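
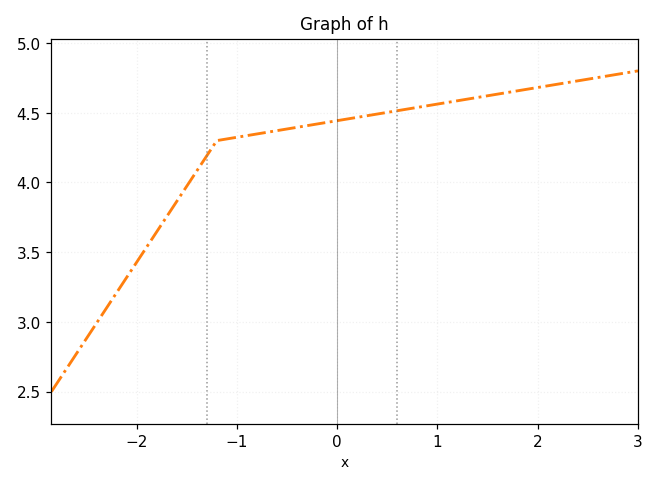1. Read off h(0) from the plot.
4.44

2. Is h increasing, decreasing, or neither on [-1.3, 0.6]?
increasing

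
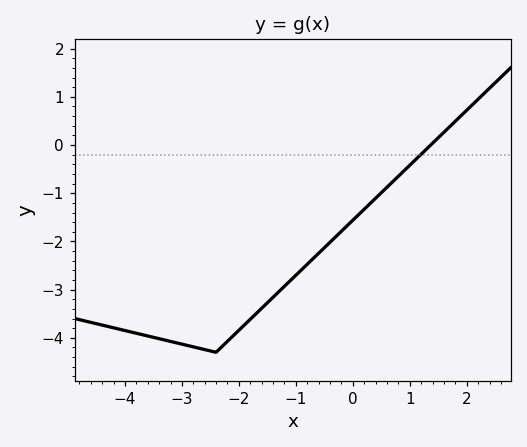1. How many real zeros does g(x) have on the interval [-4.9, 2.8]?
1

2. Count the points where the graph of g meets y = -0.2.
1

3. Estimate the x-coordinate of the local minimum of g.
-2.4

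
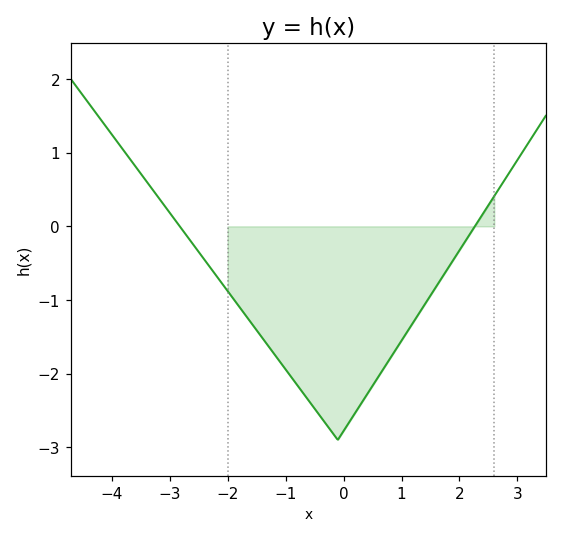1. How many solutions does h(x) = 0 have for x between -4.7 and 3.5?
2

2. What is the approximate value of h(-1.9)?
-0.986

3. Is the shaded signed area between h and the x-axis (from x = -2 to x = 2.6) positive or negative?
negative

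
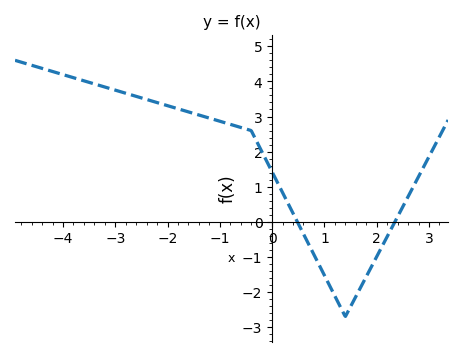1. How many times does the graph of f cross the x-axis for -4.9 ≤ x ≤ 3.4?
2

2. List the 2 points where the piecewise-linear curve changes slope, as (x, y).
(-0.4, 2.6); (1.4, -2.7)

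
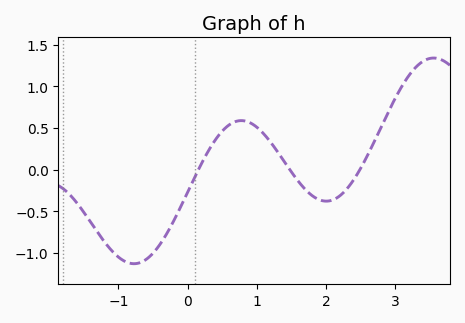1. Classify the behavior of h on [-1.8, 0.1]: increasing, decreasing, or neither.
neither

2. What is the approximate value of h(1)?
0.5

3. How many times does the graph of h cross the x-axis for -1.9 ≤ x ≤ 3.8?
3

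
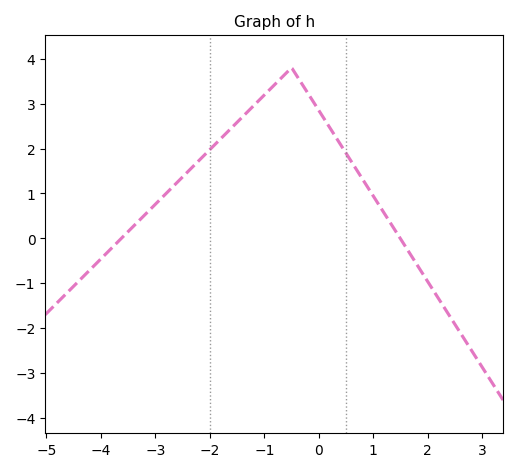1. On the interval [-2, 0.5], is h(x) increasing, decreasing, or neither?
neither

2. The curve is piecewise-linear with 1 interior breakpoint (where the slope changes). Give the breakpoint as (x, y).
(-0.5, 3.8)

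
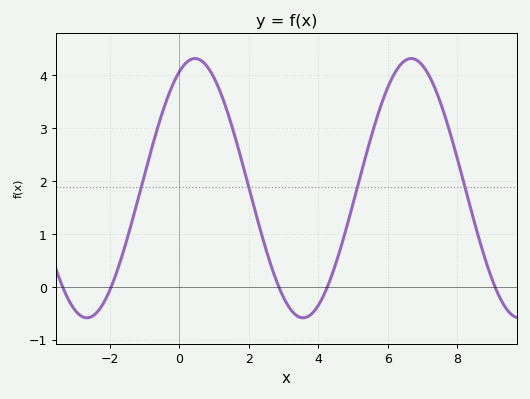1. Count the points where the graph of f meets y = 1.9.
4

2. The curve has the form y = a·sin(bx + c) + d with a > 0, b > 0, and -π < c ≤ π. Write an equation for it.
y = 2.45sin(1.01x + 1.11) + 1.87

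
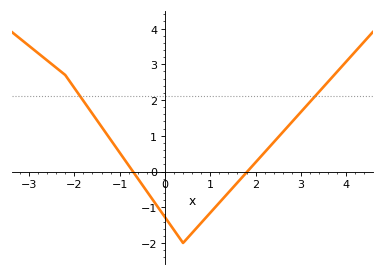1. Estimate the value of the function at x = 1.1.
-1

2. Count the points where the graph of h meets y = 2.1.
2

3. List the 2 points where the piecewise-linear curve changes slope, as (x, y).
(-2.2, 2.7); (0.4, -2)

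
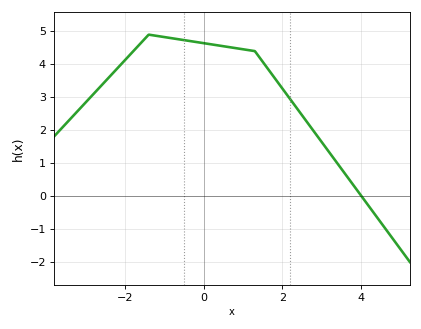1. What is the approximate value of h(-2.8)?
3.1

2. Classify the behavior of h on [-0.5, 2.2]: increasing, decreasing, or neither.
decreasing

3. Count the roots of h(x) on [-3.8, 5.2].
1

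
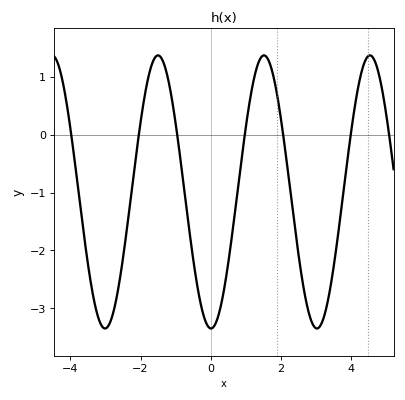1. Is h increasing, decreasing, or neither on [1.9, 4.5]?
neither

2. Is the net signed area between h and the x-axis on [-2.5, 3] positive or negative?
negative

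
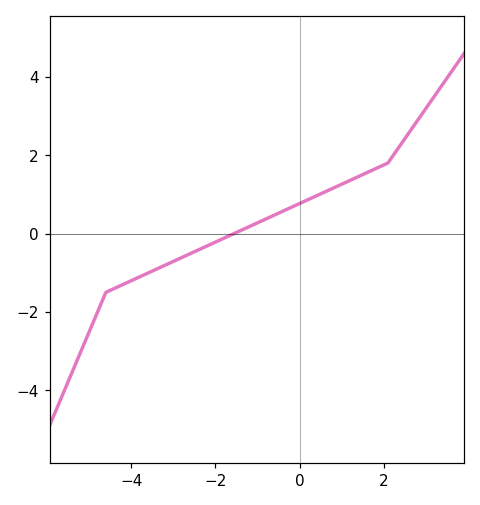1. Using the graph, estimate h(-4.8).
-2.01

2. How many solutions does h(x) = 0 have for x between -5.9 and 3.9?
1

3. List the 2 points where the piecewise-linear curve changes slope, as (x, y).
(-4.6, -1.5); (2.1, 1.8)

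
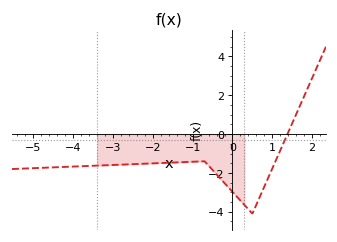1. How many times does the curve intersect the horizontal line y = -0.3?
1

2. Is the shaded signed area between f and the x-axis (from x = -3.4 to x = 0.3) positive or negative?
negative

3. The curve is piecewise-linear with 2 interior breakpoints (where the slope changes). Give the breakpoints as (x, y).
(-0.7, -1.4); (0.5, -4.1)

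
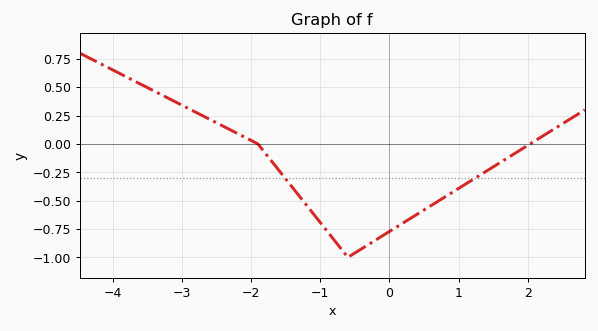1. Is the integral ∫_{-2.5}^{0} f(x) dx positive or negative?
negative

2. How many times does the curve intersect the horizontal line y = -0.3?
2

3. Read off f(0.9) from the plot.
-0.45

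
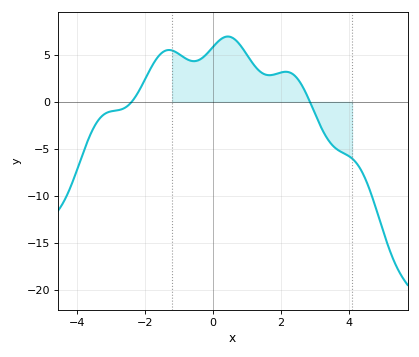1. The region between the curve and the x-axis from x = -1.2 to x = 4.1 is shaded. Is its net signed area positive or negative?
positive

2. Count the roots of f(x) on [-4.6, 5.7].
2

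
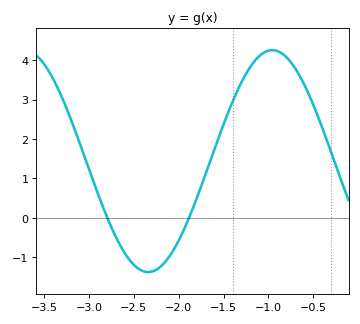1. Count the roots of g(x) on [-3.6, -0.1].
2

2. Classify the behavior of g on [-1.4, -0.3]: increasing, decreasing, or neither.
neither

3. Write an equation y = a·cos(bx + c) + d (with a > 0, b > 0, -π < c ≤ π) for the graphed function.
y = 2.81cos(2.27x + 2.17) + 1.44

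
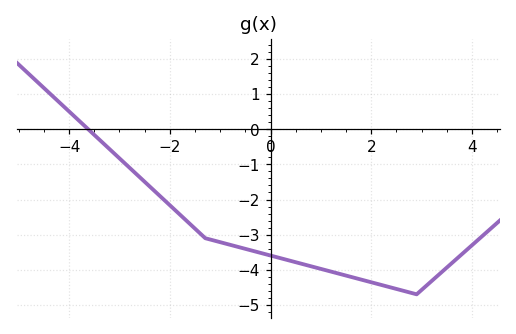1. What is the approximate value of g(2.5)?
-4.55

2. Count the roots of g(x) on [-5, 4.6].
1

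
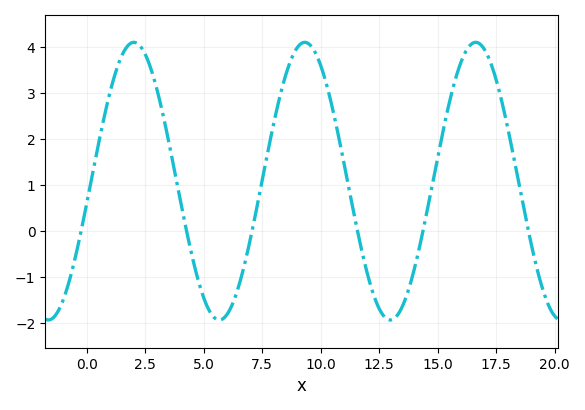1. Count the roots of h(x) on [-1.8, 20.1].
6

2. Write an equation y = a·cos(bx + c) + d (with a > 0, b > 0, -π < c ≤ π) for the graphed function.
y = 3.02cos(0.86x - 1.73) + 1.09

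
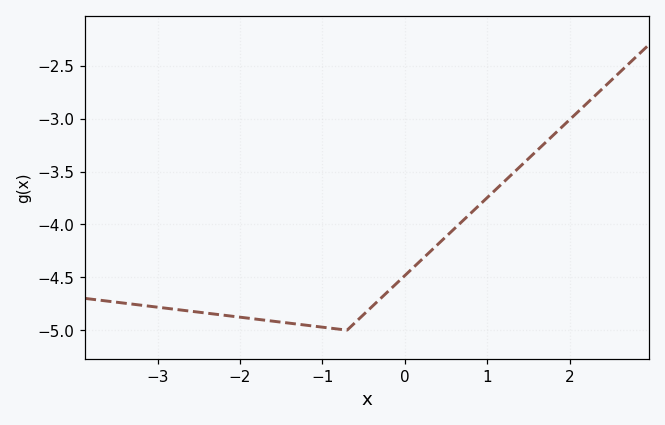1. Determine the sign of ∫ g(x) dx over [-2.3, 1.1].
negative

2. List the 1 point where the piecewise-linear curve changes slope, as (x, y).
(-0.7, -5)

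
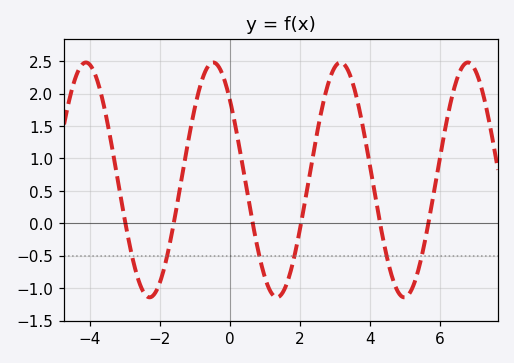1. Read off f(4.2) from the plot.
0.25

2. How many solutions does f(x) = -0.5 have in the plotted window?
6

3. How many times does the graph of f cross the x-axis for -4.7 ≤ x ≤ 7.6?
6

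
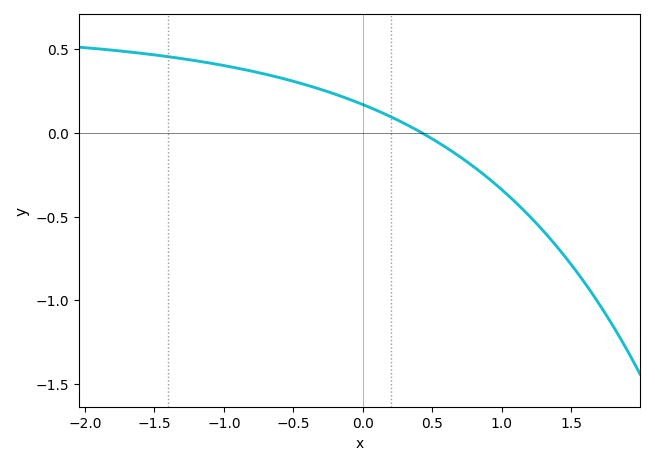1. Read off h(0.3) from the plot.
0.057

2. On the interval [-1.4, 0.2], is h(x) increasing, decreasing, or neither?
decreasing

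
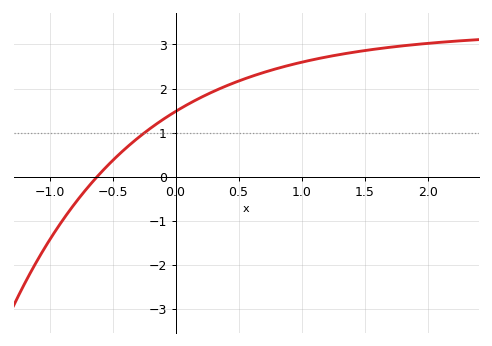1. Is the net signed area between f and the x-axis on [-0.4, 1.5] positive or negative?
positive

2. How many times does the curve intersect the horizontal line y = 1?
1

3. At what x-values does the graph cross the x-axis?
-0.622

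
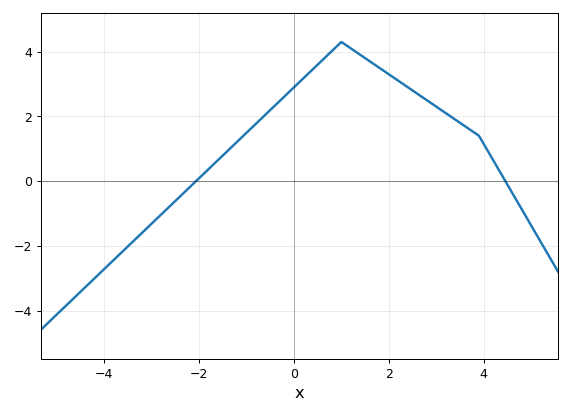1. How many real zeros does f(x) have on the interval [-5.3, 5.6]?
2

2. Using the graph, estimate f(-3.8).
-2.44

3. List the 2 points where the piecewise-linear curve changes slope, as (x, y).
(1, 4.3); (3.9, 1.4)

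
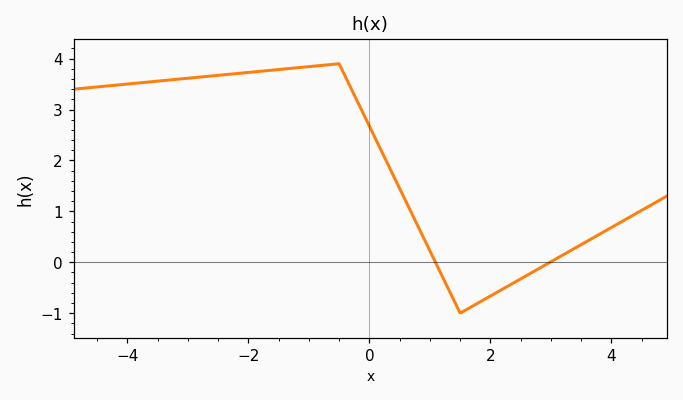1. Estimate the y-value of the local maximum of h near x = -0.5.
3.9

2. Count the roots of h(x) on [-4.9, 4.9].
2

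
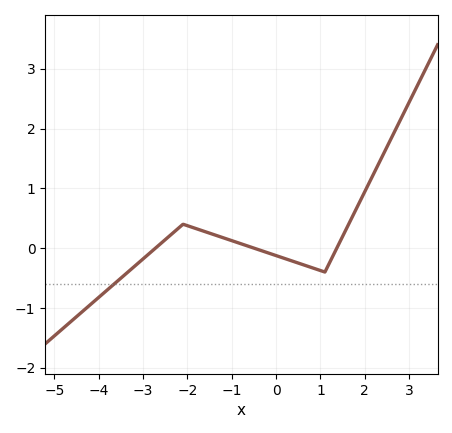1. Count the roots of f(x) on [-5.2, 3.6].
3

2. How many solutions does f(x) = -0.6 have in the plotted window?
1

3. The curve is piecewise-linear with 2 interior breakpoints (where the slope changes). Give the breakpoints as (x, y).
(-2.1, 0.4); (1.1, -0.4)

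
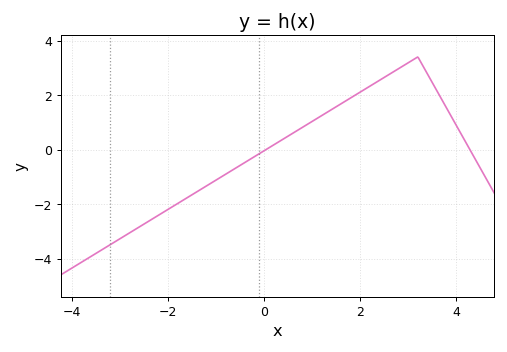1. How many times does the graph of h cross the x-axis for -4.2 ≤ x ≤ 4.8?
2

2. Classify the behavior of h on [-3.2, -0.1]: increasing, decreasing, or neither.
increasing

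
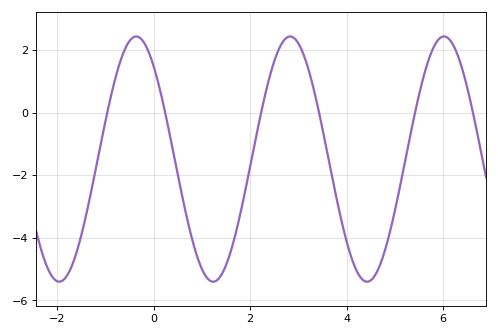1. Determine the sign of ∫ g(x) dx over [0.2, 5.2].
negative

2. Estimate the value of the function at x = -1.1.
-1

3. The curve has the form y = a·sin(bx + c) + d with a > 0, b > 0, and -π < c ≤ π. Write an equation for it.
y = 3.92sin(2x + 2.3) - 1.48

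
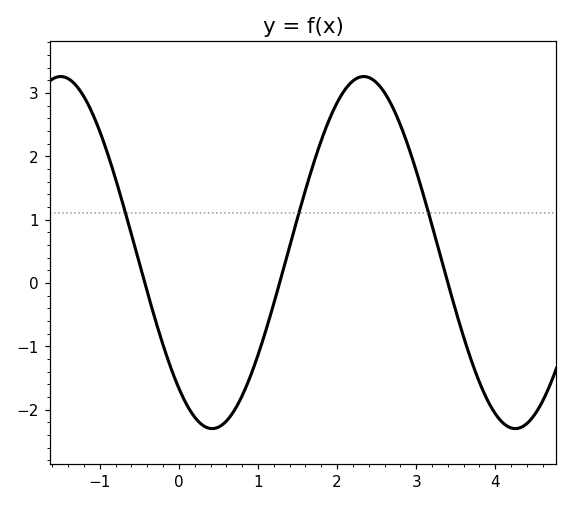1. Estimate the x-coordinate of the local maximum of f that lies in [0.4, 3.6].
2.3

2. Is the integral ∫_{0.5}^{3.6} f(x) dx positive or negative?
positive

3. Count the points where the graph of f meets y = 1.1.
3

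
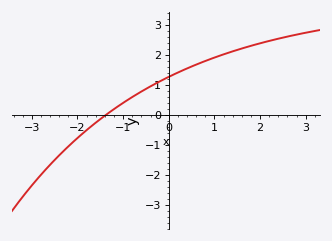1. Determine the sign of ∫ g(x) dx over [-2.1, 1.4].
positive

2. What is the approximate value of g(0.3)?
1.48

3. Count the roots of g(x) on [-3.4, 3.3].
1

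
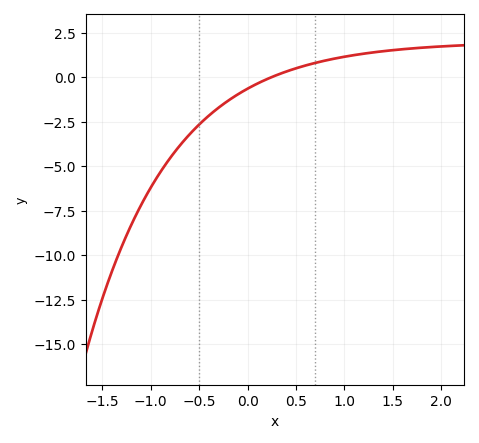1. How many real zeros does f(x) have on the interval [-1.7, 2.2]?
1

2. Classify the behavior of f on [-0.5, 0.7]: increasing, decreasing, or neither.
increasing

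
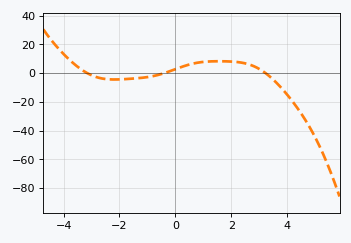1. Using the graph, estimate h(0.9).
7.61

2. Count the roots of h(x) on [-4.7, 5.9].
3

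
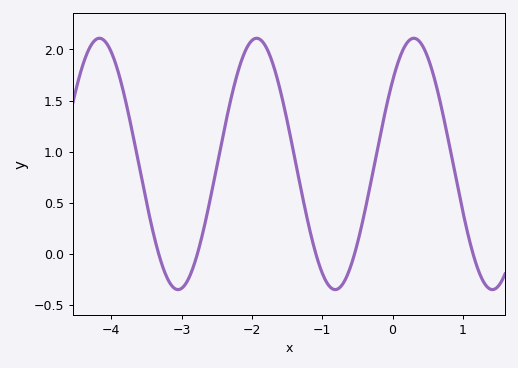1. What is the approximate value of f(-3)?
-0.35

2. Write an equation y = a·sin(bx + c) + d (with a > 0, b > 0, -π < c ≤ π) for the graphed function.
y = 1.23sin(2.8x + 0.72) + 0.88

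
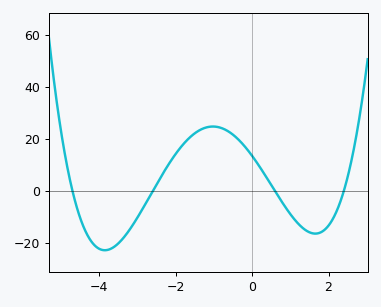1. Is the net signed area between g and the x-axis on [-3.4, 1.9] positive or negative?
positive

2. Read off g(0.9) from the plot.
-6.79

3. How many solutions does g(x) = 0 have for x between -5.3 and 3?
4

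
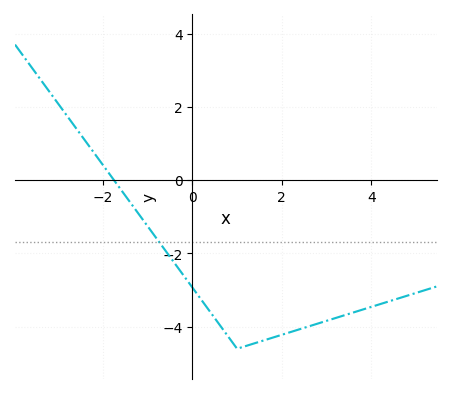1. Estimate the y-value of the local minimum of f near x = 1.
-4.6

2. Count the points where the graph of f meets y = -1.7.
1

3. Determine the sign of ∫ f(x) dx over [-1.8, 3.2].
negative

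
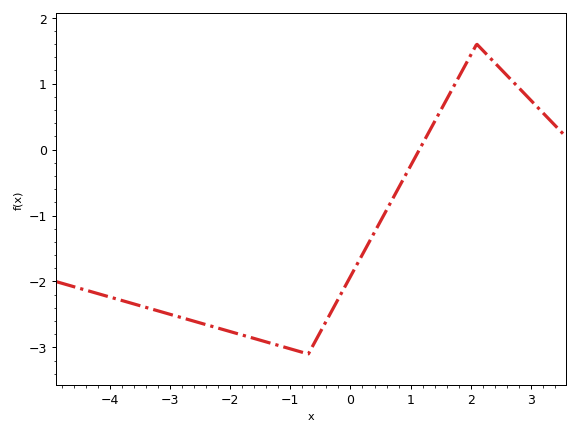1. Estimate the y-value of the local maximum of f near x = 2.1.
1.6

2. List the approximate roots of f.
1.2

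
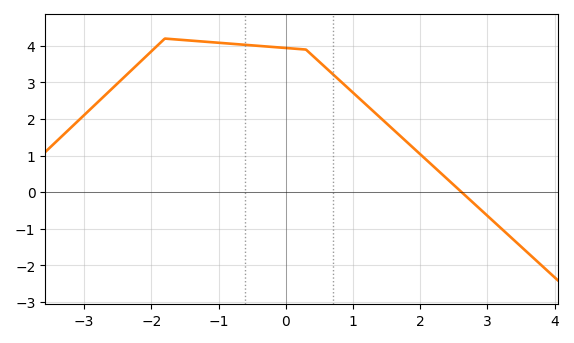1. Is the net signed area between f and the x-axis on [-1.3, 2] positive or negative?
positive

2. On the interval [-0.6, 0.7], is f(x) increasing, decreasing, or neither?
decreasing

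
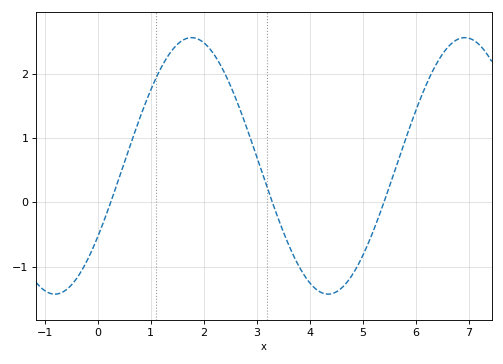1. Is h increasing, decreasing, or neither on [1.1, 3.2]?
neither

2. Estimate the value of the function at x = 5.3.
-0.2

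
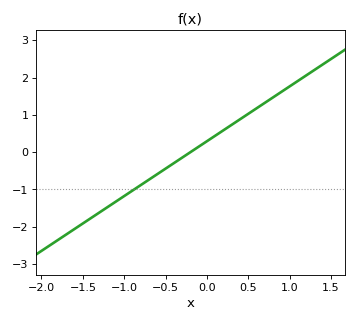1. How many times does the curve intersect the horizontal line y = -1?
1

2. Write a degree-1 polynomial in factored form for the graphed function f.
y = 1.47(x + 0.2)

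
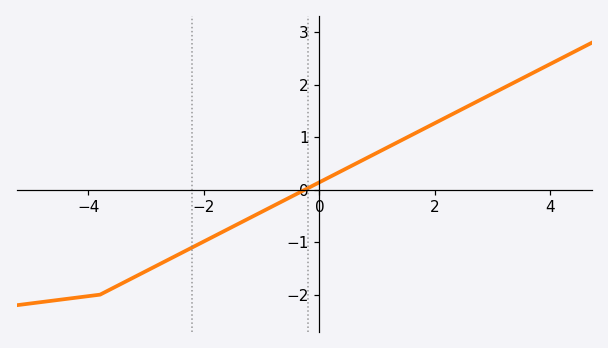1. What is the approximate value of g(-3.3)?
-1.7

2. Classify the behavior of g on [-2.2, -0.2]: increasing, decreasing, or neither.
increasing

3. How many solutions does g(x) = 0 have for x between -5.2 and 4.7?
1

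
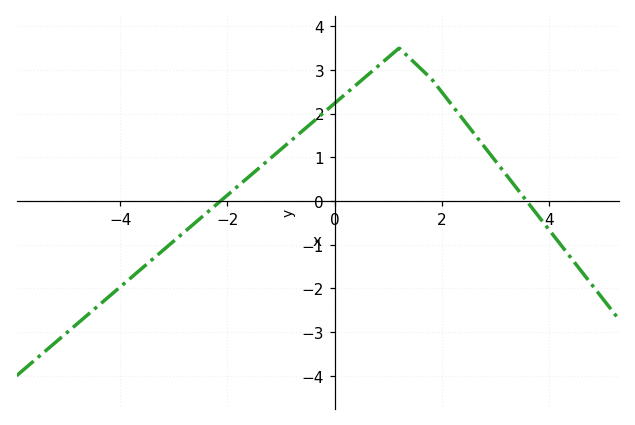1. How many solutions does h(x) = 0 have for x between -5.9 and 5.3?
2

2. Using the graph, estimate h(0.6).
2.87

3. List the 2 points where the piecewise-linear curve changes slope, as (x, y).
(1.2, 3.5); (1.8, 2.8)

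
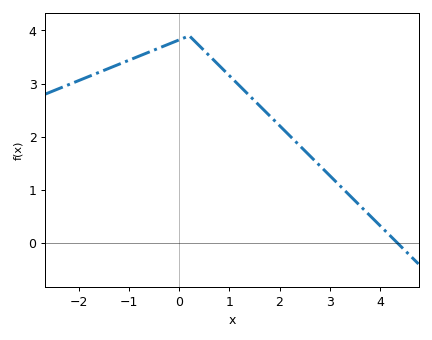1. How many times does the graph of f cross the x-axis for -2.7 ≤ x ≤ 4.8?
1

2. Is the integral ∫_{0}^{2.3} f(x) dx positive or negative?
positive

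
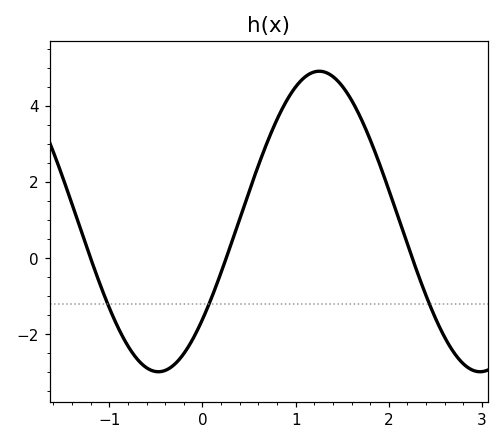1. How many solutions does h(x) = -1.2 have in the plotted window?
3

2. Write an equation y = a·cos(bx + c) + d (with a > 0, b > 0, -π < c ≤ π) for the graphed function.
y = 3.95cos(1.8x - 2.3) + 0.96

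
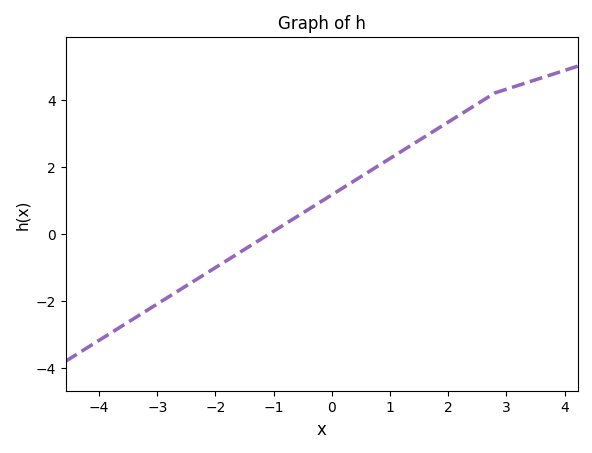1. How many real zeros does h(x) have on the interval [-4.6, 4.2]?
1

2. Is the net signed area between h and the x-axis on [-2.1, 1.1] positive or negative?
positive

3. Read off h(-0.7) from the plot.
0.4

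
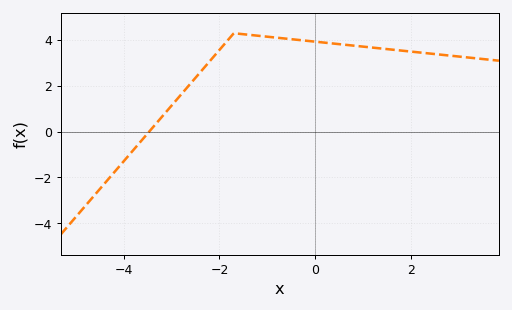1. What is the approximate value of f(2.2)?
3.4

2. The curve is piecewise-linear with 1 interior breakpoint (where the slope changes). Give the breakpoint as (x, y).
(-1.7, 4.3)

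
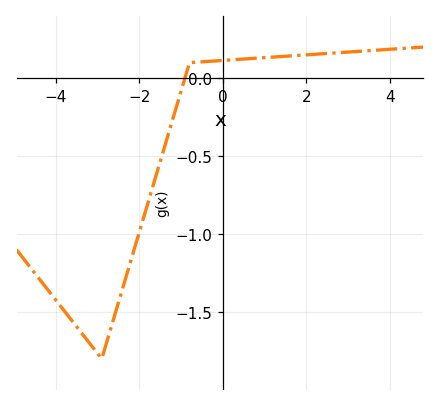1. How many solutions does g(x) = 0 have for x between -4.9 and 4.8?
1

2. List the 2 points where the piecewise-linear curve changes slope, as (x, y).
(-2.9, -1.8); (-0.8, 0.1)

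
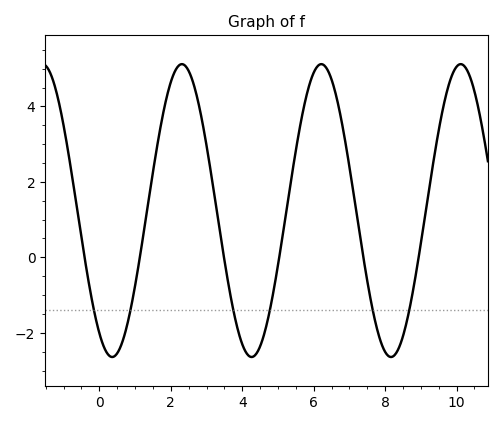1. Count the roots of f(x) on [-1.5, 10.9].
6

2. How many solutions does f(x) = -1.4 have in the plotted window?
6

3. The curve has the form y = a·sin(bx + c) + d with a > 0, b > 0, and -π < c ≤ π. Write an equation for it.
y = 3.88sin(1.6x - 2.1) + 1.24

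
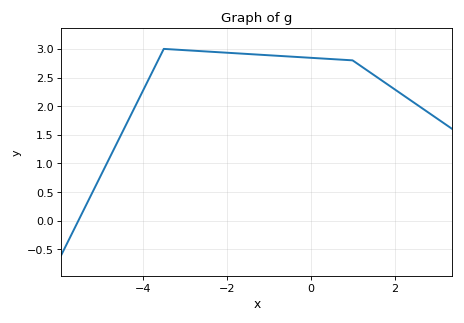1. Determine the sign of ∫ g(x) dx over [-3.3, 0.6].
positive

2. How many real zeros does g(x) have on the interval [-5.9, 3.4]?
1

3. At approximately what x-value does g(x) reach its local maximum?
-3.5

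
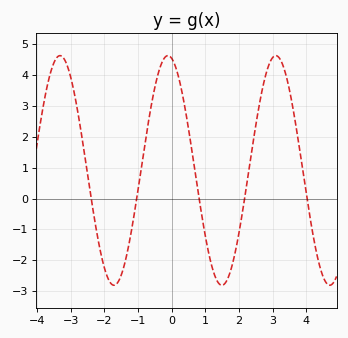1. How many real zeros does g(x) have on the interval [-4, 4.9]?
5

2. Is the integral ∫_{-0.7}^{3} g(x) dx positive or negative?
positive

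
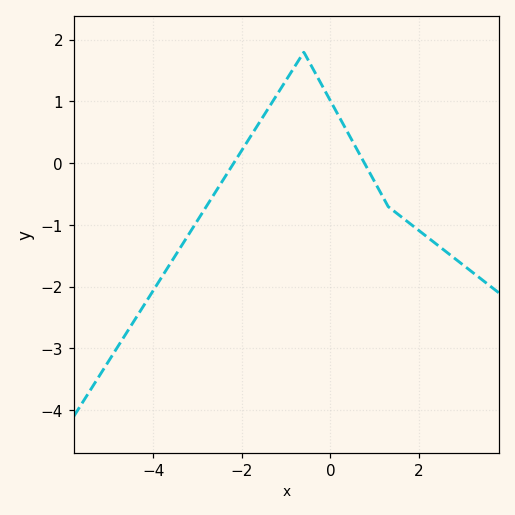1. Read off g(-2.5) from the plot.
-0.357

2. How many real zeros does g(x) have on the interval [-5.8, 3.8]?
2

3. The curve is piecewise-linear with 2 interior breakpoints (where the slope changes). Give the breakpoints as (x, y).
(-0.6, 1.8); (1.3, -0.7)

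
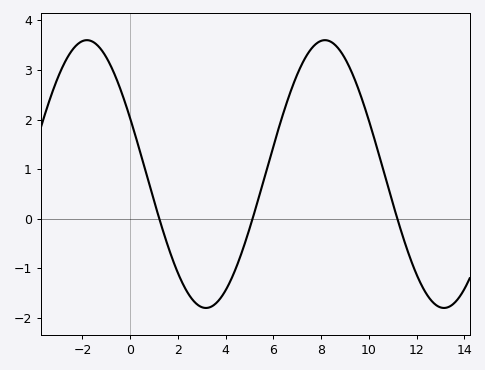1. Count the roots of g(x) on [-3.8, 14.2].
3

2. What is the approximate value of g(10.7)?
0.823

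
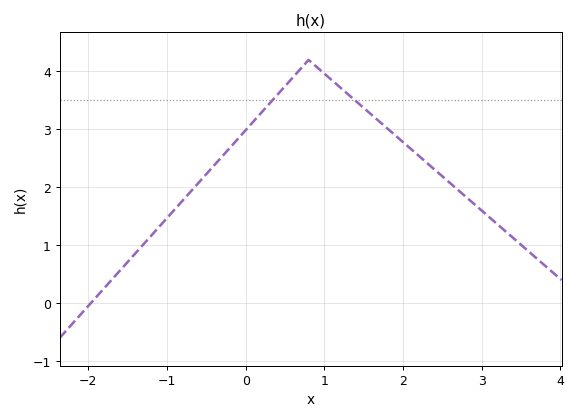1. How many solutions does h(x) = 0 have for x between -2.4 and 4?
1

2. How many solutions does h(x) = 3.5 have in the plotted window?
2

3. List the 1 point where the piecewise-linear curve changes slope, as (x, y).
(0.8, 4.2)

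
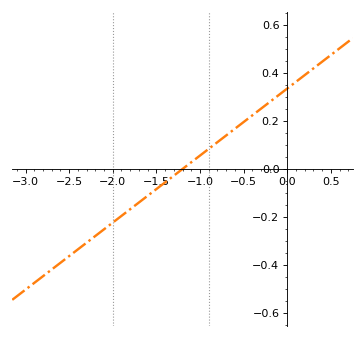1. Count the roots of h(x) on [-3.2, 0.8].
1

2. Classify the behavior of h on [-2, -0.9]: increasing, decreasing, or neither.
increasing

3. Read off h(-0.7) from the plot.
0.14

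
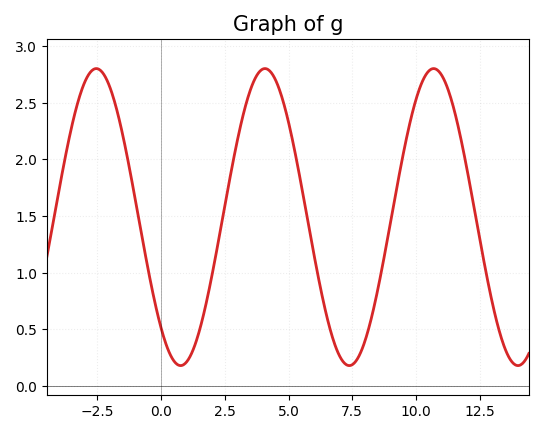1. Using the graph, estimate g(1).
0.211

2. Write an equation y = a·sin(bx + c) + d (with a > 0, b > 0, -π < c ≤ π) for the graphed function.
y = 1.31sin(0.95x - 2.3) + 1.49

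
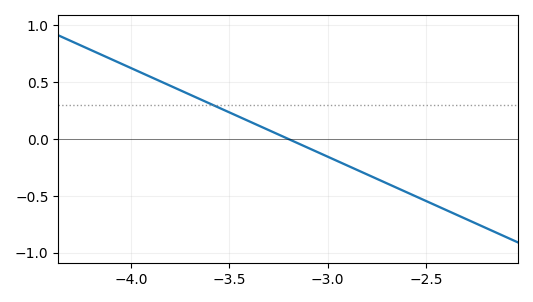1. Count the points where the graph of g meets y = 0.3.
1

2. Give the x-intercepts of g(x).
-3.2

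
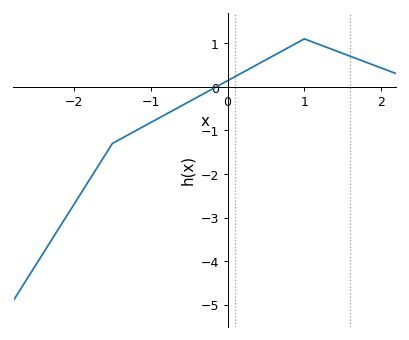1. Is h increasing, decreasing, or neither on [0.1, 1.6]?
neither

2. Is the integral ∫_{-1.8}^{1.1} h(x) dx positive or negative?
negative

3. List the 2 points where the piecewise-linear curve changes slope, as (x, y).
(-1.5, -1.3); (1, 1.1)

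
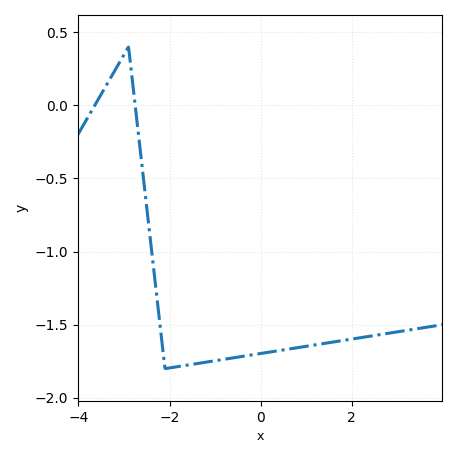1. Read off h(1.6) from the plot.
-1.62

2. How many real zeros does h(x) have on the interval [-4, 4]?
2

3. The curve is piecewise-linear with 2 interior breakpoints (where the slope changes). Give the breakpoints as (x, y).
(-2.9, 0.4); (-2.1, -1.8)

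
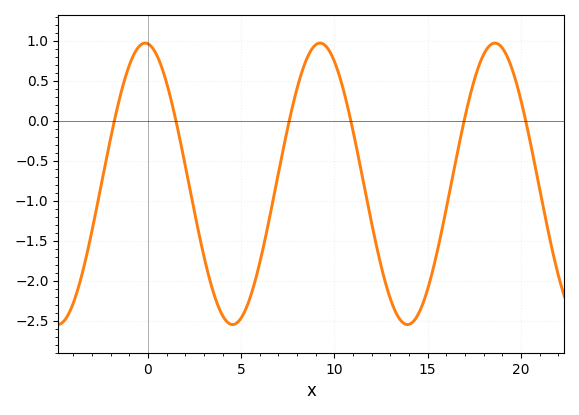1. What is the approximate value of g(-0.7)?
0.85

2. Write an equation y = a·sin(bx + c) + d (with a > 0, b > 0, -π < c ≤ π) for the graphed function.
y = 1.76sin(0.67x + 1.7) - 0.79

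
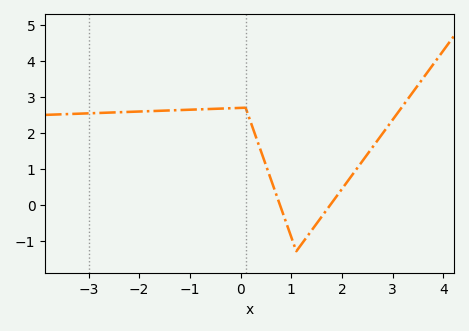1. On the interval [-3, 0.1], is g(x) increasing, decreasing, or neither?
increasing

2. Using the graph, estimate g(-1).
2.64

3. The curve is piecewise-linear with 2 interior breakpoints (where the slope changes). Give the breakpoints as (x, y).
(0.1, 2.7); (1.1, -1.3)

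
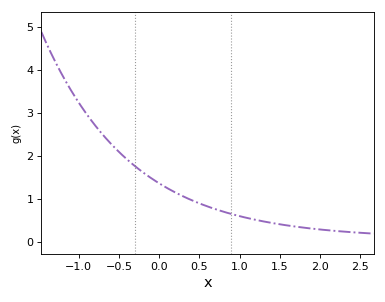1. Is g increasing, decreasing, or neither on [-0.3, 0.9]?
decreasing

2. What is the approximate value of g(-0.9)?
2.97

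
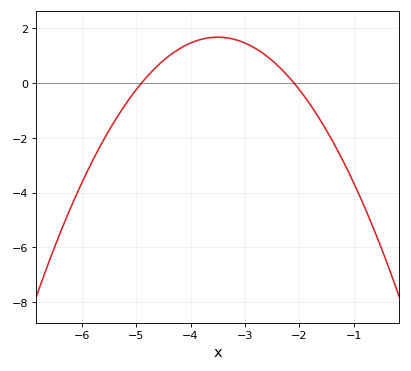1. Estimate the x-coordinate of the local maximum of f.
-3.5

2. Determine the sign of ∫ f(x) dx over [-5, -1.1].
positive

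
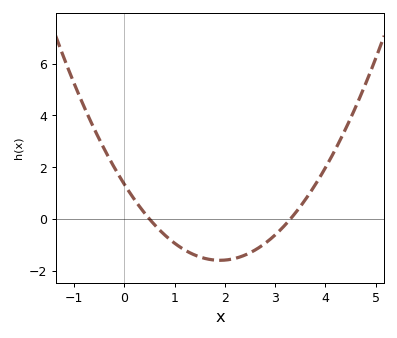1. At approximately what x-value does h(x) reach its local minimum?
1.9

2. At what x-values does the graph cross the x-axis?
0.5, 3.3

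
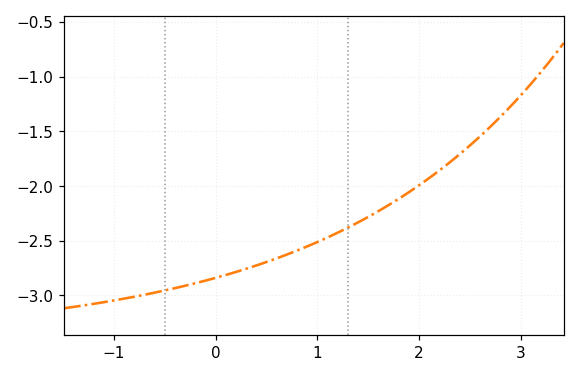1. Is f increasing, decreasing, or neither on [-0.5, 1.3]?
increasing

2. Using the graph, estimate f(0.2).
-2.8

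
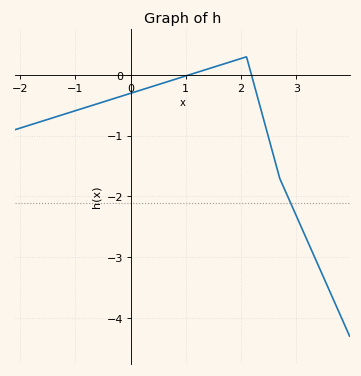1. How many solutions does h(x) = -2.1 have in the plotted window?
1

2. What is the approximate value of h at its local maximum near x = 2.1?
0.3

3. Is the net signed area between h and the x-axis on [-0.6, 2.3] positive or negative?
negative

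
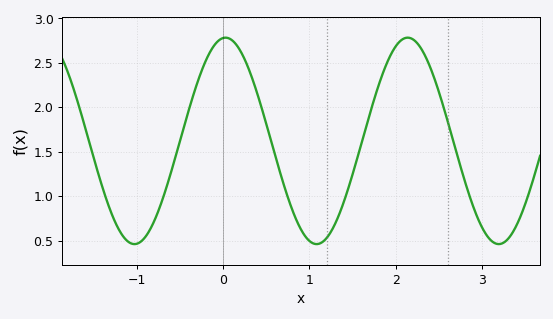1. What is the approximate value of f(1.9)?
2.5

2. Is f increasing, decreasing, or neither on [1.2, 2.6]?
neither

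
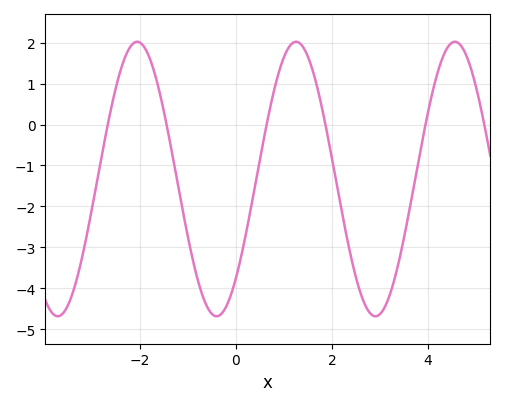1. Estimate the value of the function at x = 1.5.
1.66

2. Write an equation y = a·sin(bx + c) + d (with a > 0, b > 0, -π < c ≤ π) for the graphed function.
y = 3.35sin(1.9x - 0.81) - 1.33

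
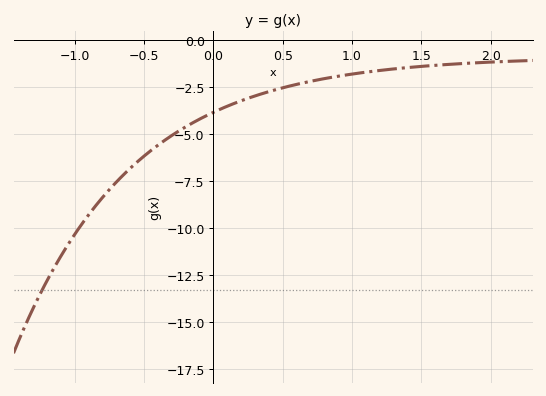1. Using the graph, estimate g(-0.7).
-7.6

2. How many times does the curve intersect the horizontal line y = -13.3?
1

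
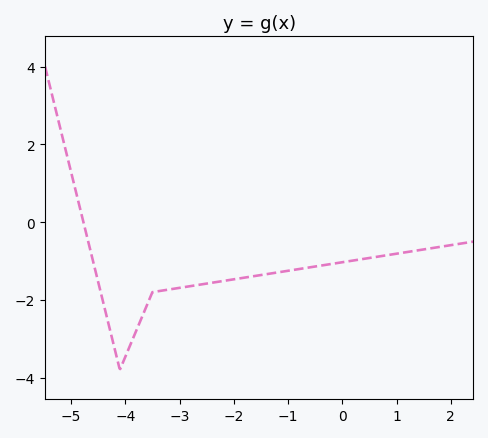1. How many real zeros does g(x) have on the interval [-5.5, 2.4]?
1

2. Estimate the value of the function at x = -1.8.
-1.4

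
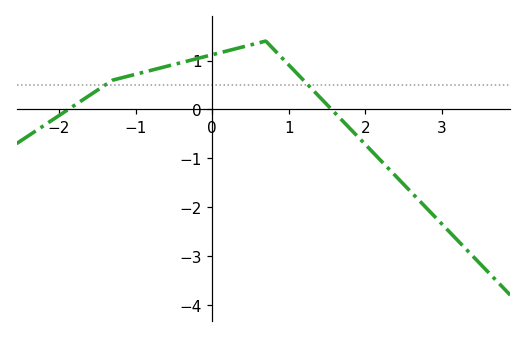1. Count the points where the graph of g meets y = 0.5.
2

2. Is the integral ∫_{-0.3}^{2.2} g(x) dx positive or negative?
positive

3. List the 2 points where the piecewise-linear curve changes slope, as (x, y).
(-1.3, 0.6); (0.7, 1.4)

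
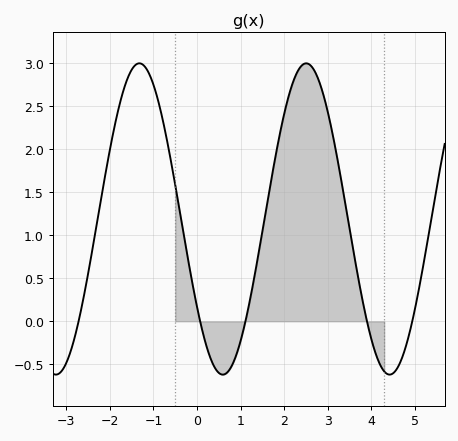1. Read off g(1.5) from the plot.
1.05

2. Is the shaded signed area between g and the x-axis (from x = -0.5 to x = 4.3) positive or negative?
positive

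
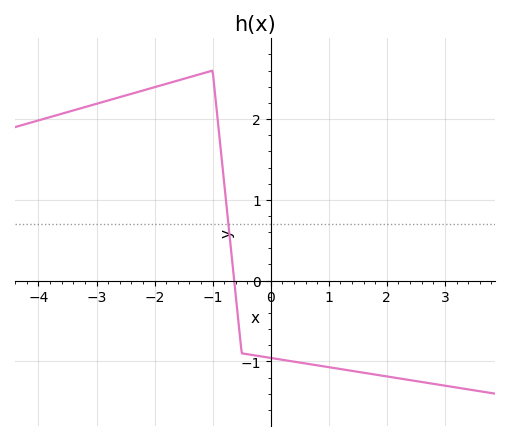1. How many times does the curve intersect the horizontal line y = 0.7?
1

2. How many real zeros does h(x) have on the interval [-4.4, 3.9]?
1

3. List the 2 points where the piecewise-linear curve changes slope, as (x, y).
(-1, 2.6); (-0.5, -0.9)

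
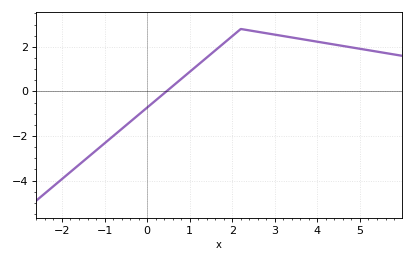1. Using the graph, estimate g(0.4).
0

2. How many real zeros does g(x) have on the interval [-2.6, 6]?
1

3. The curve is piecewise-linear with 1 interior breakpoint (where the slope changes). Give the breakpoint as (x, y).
(2.2, 2.8)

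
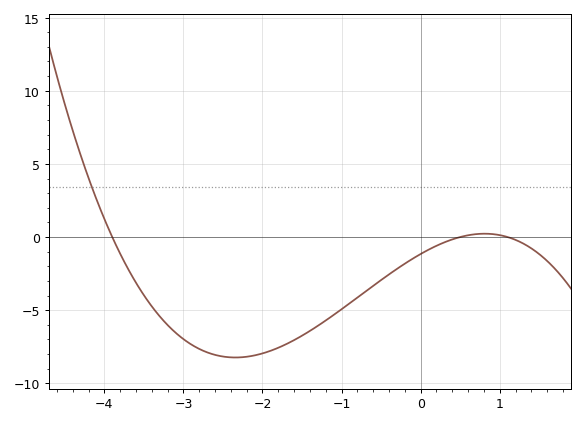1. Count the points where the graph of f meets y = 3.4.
1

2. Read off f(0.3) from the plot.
-0.5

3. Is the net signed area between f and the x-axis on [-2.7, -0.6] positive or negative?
negative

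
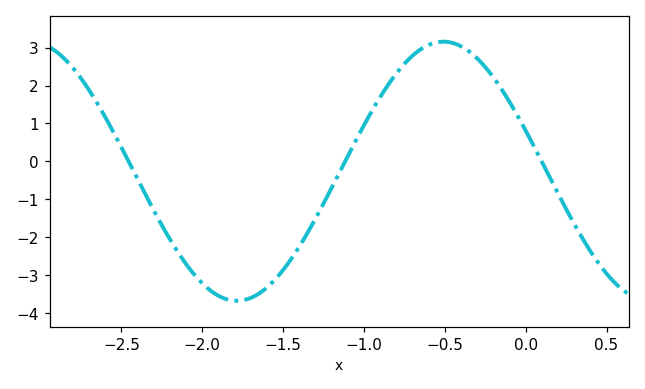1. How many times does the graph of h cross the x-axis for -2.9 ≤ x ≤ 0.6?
3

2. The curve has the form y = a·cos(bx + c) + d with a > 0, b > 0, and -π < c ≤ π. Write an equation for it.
y = 3.42cos(2.46x + 1.25) - 0.26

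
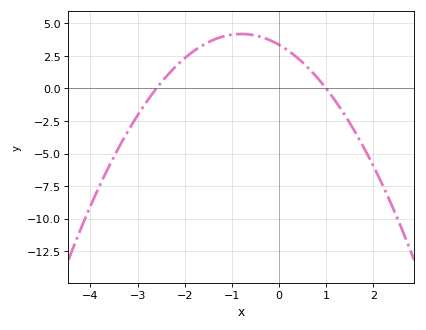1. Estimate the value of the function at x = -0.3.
3.8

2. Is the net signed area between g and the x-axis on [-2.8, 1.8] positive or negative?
positive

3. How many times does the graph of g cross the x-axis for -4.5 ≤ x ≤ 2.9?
2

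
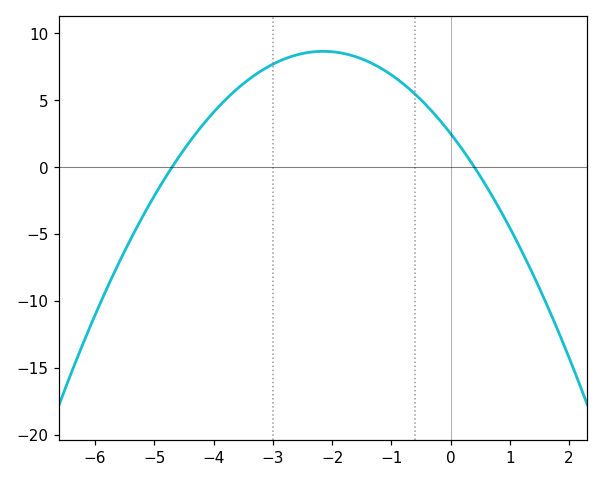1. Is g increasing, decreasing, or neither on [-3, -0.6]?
neither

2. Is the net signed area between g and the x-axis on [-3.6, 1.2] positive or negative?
positive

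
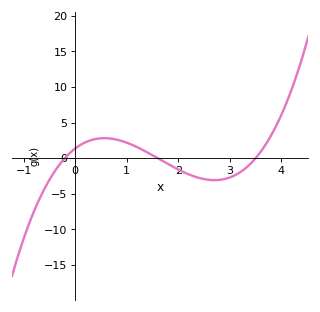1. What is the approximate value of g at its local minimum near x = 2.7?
-3.09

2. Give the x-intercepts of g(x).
-0.2, 1.6, 3.5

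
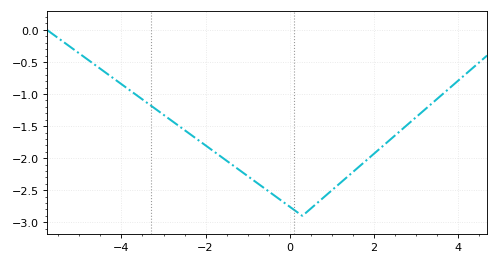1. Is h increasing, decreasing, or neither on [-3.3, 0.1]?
decreasing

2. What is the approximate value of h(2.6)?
-1.6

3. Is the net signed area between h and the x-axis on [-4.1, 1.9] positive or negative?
negative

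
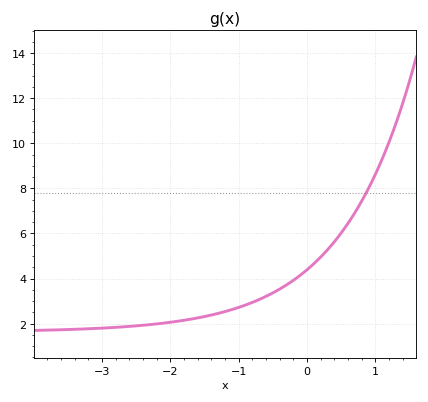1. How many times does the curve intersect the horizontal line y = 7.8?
1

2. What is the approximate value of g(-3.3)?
1.76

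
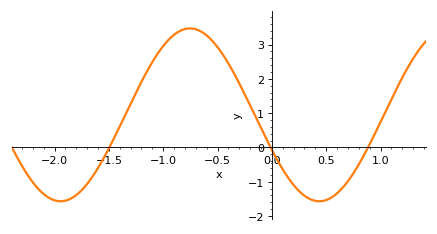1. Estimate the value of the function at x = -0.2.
1.22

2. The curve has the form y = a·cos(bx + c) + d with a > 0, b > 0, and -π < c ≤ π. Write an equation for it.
y = 2.52cos(2.64x + 1.99) + 0.95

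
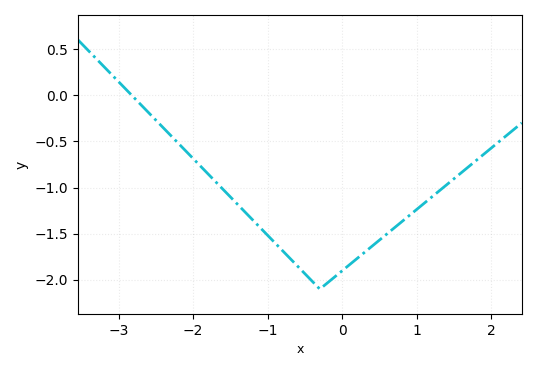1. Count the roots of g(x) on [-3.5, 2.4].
1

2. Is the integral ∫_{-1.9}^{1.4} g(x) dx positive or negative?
negative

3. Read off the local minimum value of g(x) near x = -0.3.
-2.1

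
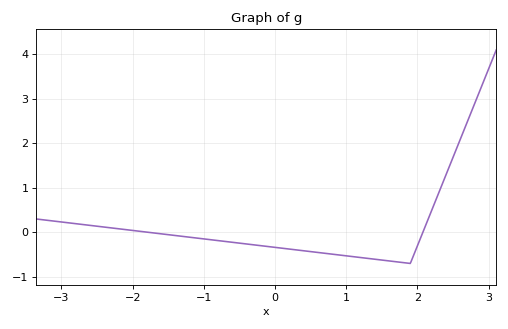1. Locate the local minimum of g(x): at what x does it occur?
1.9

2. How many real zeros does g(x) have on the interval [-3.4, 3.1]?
2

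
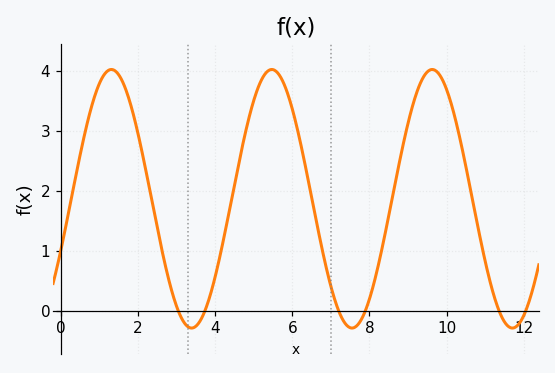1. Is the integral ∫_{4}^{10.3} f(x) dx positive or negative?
positive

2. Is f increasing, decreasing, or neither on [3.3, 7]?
neither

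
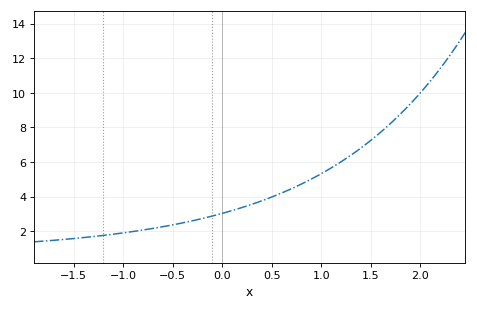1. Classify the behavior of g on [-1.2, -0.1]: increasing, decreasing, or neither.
increasing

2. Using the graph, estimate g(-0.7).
2.2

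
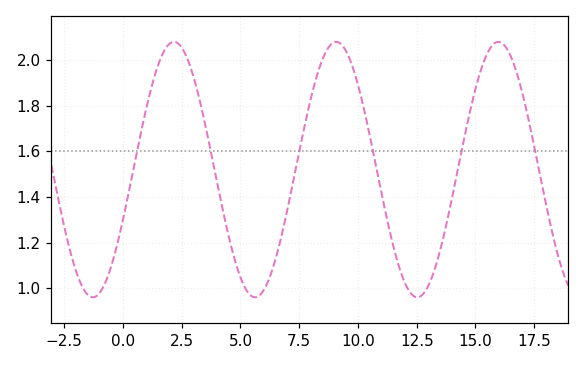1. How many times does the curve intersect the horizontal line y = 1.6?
6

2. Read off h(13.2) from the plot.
1.06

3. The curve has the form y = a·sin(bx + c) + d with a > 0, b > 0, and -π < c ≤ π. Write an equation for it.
y = 0.56sin(0.91x - 0.4) + 1.52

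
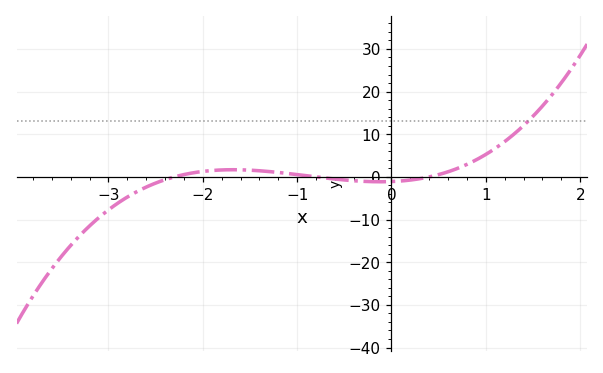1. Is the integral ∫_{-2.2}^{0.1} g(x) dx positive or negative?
positive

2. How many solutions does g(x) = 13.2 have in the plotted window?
1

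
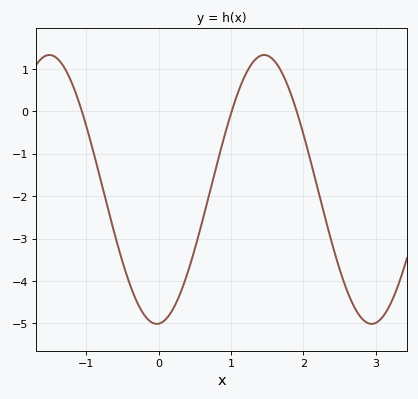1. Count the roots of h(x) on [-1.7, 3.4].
3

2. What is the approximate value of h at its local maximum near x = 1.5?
1.33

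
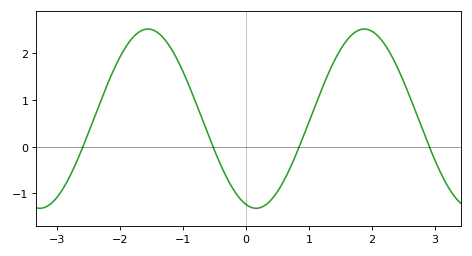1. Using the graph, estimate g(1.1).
0.9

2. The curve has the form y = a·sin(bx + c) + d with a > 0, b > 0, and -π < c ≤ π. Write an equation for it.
y = 1.92sin(1.8x - 1.9) + 0.6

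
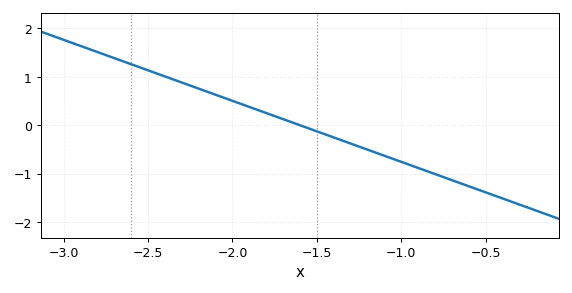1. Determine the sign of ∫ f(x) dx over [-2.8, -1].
positive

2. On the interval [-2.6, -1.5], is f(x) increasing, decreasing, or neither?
decreasing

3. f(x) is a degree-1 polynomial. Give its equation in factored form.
y = -1.26(x + 1.6)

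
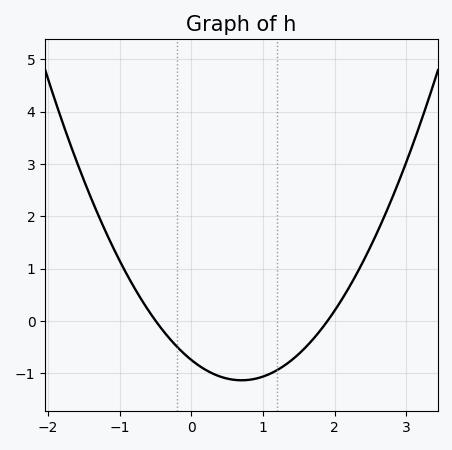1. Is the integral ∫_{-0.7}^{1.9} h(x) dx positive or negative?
negative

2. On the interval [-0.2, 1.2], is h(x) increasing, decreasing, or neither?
neither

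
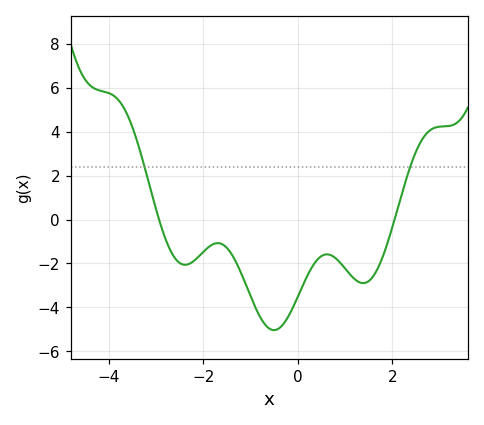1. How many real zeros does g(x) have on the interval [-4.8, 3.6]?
2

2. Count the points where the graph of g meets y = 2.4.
2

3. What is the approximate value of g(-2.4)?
-2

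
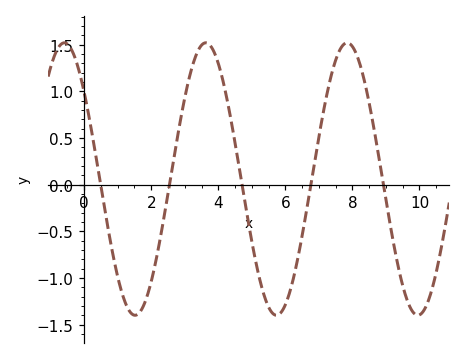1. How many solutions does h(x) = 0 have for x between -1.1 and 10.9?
5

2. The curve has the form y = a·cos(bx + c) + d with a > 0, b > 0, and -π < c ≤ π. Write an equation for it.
y = 1.46cos(1.5x + 0.88) + 0.06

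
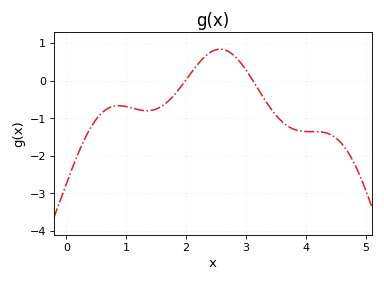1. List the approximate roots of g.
1.99, 3.11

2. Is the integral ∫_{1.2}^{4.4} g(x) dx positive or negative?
negative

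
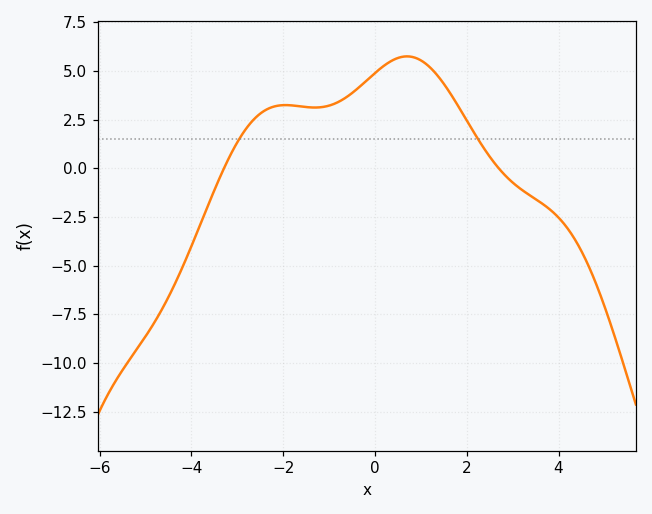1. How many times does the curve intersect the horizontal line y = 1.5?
2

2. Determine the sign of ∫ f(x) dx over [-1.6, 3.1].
positive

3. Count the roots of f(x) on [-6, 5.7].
2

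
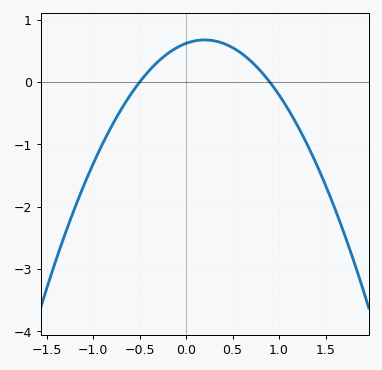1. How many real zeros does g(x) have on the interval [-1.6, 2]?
2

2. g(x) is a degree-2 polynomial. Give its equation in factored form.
y = -1.38(x + 0.5)(x - 0.9)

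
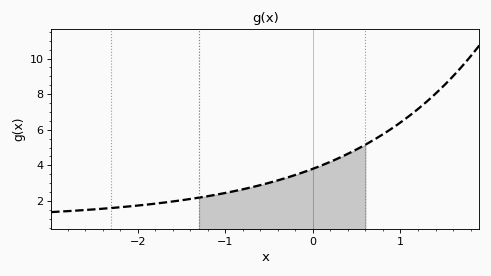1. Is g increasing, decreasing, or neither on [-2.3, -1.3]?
increasing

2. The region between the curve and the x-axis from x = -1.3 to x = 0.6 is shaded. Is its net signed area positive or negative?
positive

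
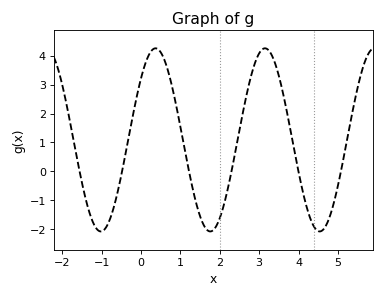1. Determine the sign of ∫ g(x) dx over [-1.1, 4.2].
positive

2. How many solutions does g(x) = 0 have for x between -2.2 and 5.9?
6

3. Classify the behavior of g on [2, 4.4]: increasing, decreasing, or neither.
neither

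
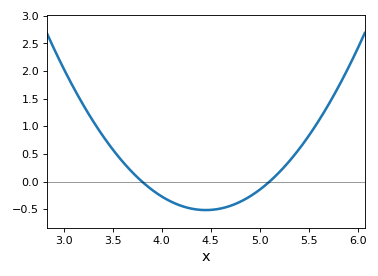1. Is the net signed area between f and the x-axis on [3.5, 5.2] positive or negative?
negative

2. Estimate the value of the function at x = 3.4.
0.85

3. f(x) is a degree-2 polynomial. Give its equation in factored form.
y = 1.22(x - 3.8)(x - 5.1)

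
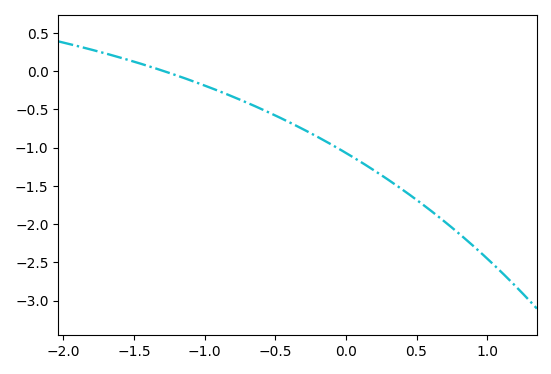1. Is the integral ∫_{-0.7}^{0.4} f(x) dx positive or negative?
negative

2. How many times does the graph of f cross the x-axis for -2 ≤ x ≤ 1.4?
1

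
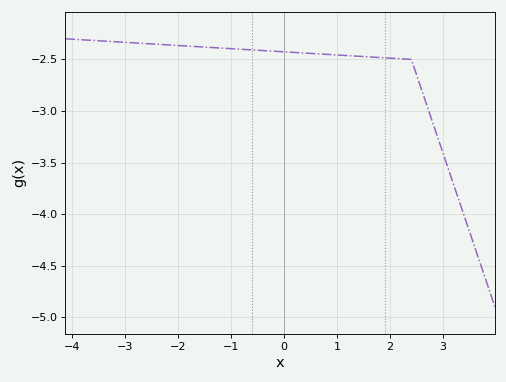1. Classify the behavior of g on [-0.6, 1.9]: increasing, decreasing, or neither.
decreasing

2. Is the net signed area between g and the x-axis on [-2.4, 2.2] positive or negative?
negative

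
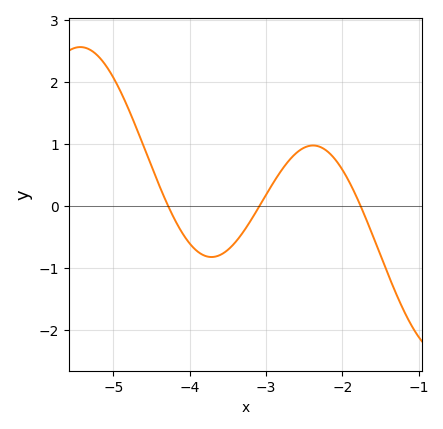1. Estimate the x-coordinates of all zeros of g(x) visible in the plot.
-4.28, -3.09, -1.76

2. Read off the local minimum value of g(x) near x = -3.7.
-0.821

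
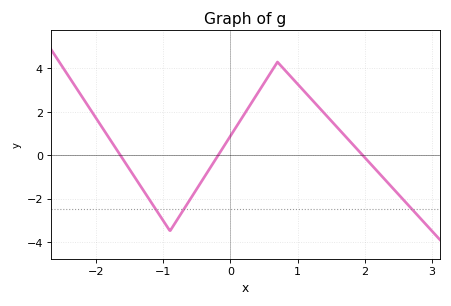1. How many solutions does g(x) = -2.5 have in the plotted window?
3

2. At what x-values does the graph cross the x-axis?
-1.6, -0.2, 2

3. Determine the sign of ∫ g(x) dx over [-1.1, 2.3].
positive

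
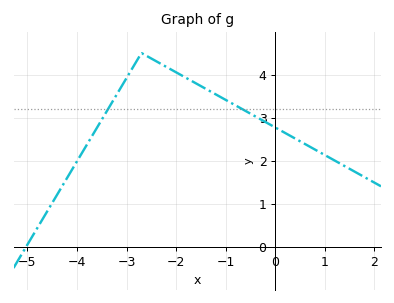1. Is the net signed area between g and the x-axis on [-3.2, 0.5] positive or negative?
positive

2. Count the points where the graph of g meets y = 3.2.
2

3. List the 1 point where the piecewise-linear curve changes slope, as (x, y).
(-2.7, 4.5)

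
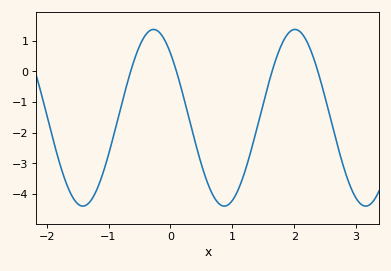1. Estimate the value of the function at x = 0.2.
-0.737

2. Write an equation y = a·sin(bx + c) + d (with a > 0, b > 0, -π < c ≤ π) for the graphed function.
y = 2.88sin(2.75x + 2.32) - 1.51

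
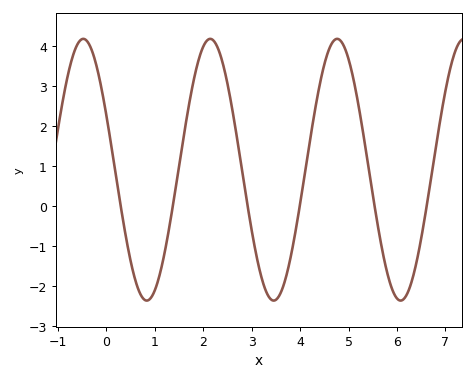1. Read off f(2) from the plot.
3.98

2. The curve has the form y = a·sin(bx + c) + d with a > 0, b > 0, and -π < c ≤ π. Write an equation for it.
y = 3.27sin(2.4x + 2.7) + 0.91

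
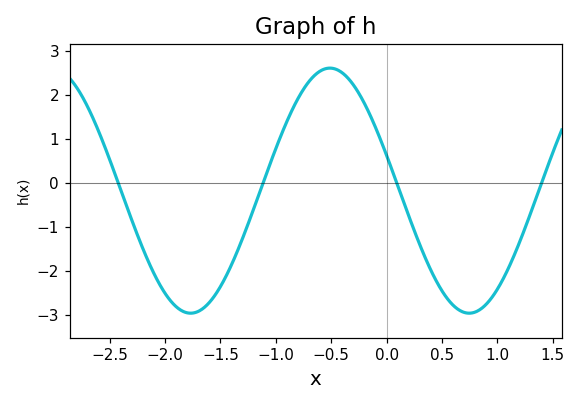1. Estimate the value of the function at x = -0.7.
2.32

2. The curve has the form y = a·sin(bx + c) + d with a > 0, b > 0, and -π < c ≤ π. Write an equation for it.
y = 2.79sin(2.5x + 2.85) - 0.17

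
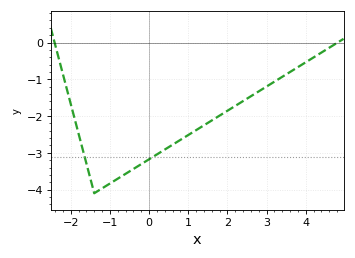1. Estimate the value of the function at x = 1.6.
-2.12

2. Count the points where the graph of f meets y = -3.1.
2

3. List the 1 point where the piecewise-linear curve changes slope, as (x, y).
(-1.4, -4.1)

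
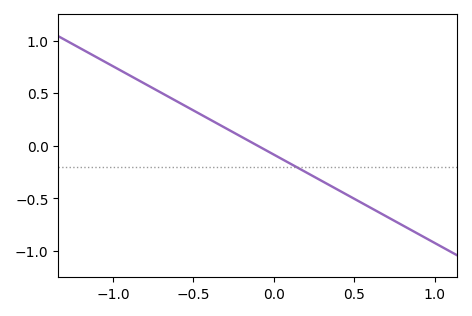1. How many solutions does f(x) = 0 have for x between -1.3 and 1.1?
1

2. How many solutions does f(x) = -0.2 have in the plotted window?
1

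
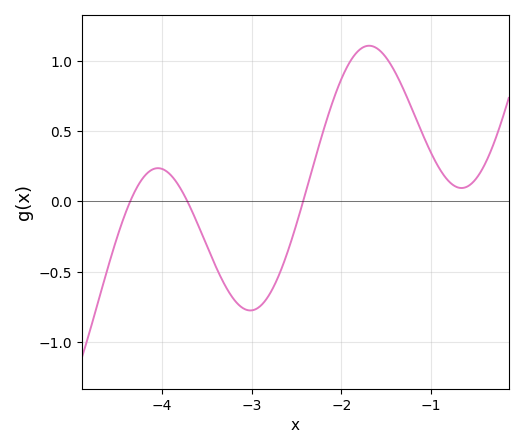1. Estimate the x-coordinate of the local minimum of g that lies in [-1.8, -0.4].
-0.661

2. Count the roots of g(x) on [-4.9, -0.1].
3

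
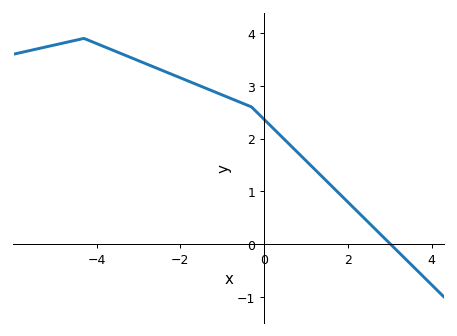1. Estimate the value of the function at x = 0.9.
1.7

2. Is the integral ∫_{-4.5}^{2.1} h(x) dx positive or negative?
positive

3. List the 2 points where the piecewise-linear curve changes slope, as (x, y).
(-4.3, 3.9); (-0.3, 2.6)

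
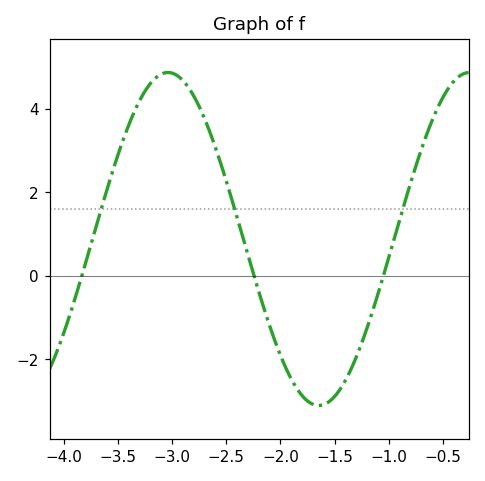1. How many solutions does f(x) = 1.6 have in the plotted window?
3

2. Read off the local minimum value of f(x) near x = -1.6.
-3.11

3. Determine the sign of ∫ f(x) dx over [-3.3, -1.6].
positive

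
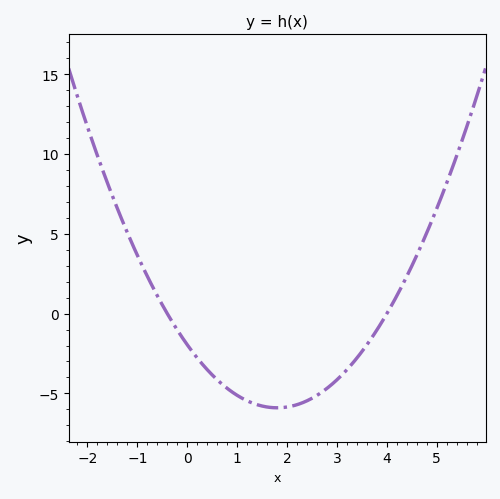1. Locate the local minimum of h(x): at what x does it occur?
1.8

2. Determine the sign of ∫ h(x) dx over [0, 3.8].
negative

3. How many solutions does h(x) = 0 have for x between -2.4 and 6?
2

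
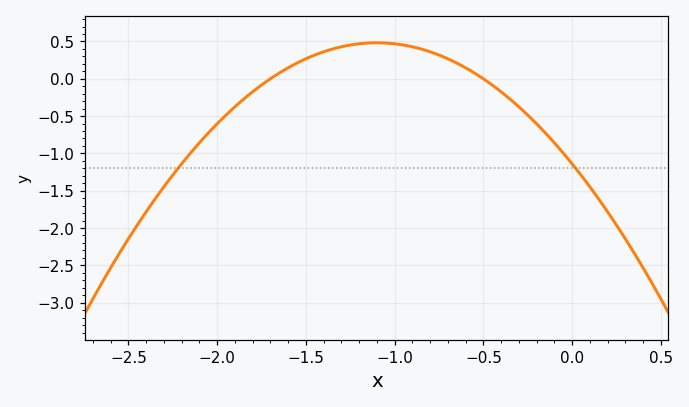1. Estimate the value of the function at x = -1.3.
0.429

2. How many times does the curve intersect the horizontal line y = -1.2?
2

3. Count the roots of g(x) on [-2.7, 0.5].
2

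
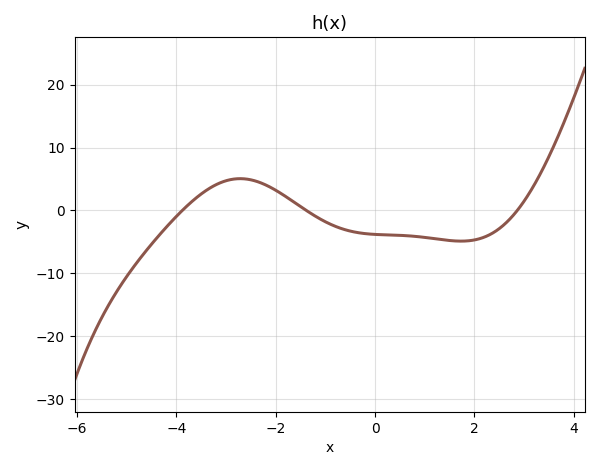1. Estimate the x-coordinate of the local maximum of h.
-2.72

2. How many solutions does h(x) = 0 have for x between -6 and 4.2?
3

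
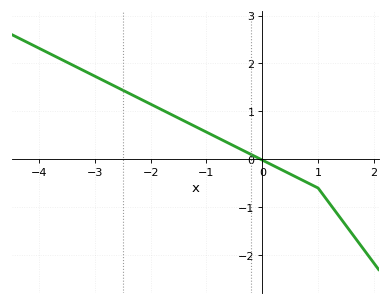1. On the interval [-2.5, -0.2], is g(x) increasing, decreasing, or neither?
decreasing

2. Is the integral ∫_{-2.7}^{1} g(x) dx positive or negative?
positive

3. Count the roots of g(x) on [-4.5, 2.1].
1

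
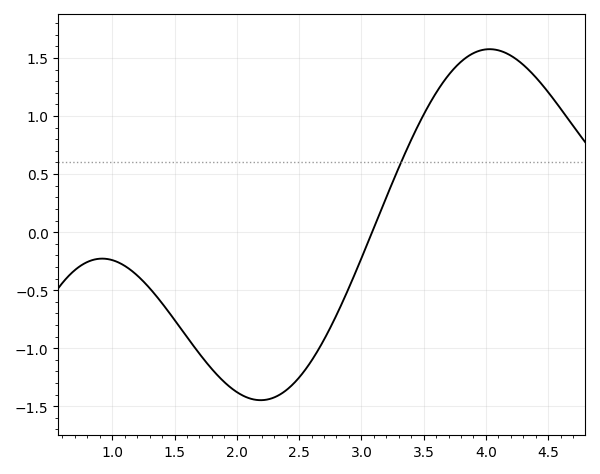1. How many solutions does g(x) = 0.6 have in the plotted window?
1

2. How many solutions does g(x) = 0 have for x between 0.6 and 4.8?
1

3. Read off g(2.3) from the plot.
-1.42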